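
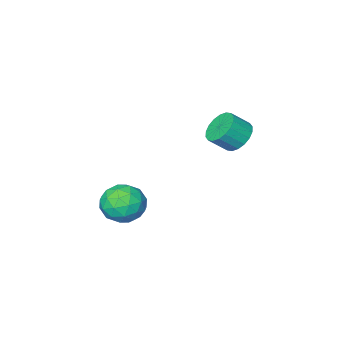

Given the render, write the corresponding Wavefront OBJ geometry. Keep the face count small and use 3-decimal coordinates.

v 2.575 -0.626 -2.573
v 3.415 -0.601 -3.133
v 3.365 -1.479 -1.427
v 4.205 -1.454 -1.987
v 3.857 -0.608 -1.561
v 3.368 -0.08 -2.269
v 3.412 -2 -2.291
v 2.923 -1.472 -2.999
v 3.932 -1.45 -2.958
v 4.207 -0.59 -2.508
v 2.573 -1.49 -2.052
v 2.848 -0.63 -1.602
v 2.926 -0.538 -2.954
v 3.854 -1.542 -1.606
v 3.65 -1.044 -1.356
v 4.143 -1.029 -1.685
v 2.898 -0.232 -2.446
v 3.392 -0.218 -2.775
v 3.652 -0.222 -1.851
v 3.388 -1.862 -1.785
v 3.882 -1.848 -2.114
v 2.637 -1.051 -2.875
v 3.13 -1.036 -3.204
v 3.128 -1.858 -2.709
v 3.723 -1.023 -3.18
v 4.187 -1.524 -2.506
v 3.721 -1.845 -2.685
v 3.434 -1.535 -3.101
v 3.884 -0.517 -2.915
v 4.349 -1.019 -2.241
v 4.144 -0.521 -1.991
v 3.857 -0.211 -2.408
v 4.188 -1.016 -2.813
v 2.431 -1.061 -2.319
v 2.896 -1.563 -1.645
v 2.923 -1.869 -2.152
v 2.636 -1.559 -2.569
v 2.593 -0.556 -2.054
v 3.057 -1.057 -1.38
v 3.346 -0.545 -1.459
v 3.059 -0.235 -1.875
v 2.592 -1.064 -1.747
v -1.73 -0.438 0.145
v -1.158 -0.077 -0.319
v -0.419 -0.361 0.37
v -0.99 -0.722 0.835
v -1.263 0.192 -0.096
v -0.524 -0.092 0.594
v -1.46 0.336 0.175
v -0.721 0.052 0.865
v -1.711 0.327 0.44
v -0.972 0.043 1.13
v -1.965 0.166 0.647
v -1.226 -0.118 1.336
v -2.173 -0.114 0.754
v -1.434 -0.398 1.444
v -2.293 -0.458 0.741
v -1.554 -0.742 1.43
v -2.301 -0.799 0.61
v -1.562 -1.083 1.299
v -2.196 -1.068 0.386
v -1.457 -1.352 1.076
v -1.999 -1.212 0.115
v -1.26 -1.496 0.805
v -1.748 -1.203 -0.15
v -1.009 -1.487 0.54
v -1.494 -1.042 -0.356
v -0.755 -1.326 0.333
v -1.286 -0.762 -0.464
v -0.547 -1.046 0.226
v -1.166 -0.418 -0.45
v -0.427 -0.702 0.239
f 1 38 17
f 38 12 41
f 17 41 6
f 38 41 17
f 1 17 13
f 17 6 18
f 13 18 2
f 17 18 13
f 1 13 22
f 13 2 23
f 22 23 8
f 13 23 22
f 1 22 34
f 22 8 37
f 34 37 11
f 22 37 34
f 1 34 38
f 34 11 42
f 38 42 12
f 34 42 38
f 2 18 29
f 18 6 32
f 29 32 10
f 18 32 29
f 6 41 19
f 41 12 40
f 19 40 5
f 41 40 19
f 12 42 39
f 42 11 35
f 39 35 3
f 42 35 39
f 11 37 36
f 37 8 24
f 36 24 7
f 37 24 36
f 8 23 28
f 23 2 25
f 28 25 9
f 23 25 28
f 4 30 16
f 30 10 31
f 16 31 5
f 30 31 16
f 4 16 14
f 16 5 15
f 14 15 3
f 16 15 14
f 4 14 21
f 14 3 20
f 21 20 7
f 14 20 21
f 4 21 26
f 21 7 27
f 26 27 9
f 21 27 26
f 4 26 30
f 26 9 33
f 30 33 10
f 26 33 30
f 5 31 19
f 31 10 32
f 19 32 6
f 31 32 19
f 3 15 39
f 15 5 40
f 39 40 12
f 15 40 39
f 7 20 36
f 20 3 35
f 36 35 11
f 20 35 36
f 9 27 28
f 27 7 24
f 28 24 8
f 27 24 28
f 10 33 29
f 33 9 25
f 29 25 2
f 33 25 29
f 44 43 47
f 44 47 45
f 45 47 48
f 45 48 46
f 47 43 49
f 47 49 48
f 48 49 50
f 48 50 46
f 49 43 51
f 49 51 50
f 50 51 52
f 50 52 46
f 51 43 53
f 51 53 52
f 52 53 54
f 52 54 46
f 53 43 55
f 53 55 54
f 54 55 56
f 54 56 46
f 55 43 57
f 55 57 56
f 56 57 58
f 56 58 46
f 57 43 59
f 57 59 58
f 58 59 60
f 58 60 46
f 59 43 61
f 59 61 60
f 60 61 62
f 60 62 46
f 61 43 63
f 61 63 62
f 62 63 64
f 62 64 46
f 63 43 65
f 63 65 64
f 64 65 66
f 64 66 46
f 65 43 67
f 65 67 66
f 66 67 68
f 66 68 46
f 67 43 69
f 67 69 68
f 68 69 70
f 68 70 46
f 69 43 71
f 69 71 70
f 70 71 72
f 70 72 46
f 71 43 44
f 71 44 72
f 72 44 45
f 72 45 46



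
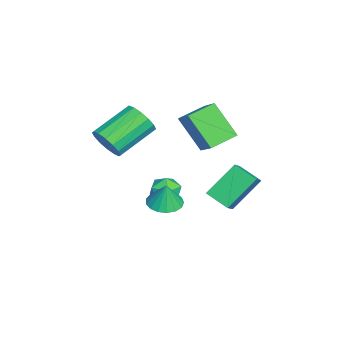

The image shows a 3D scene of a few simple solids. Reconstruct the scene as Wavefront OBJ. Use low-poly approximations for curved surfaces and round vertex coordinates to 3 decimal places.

v -0.235 -2.896 1.237
v 0.217 -2.201 0.815
v -1.092 -0.749 1.802
v -1.545 -1.444 2.223
v -0.139 -2.318 0.514
v -1.449 -0.866 1.501
v -0.522 -2.59 0.406
v -1.831 -1.138 1.393
v -0.828 -2.944 0.521
v -2.137 -1.492 1.508
v -0.975 -3.285 0.828
v -2.284 -1.833 1.814
v -0.924 -3.521 1.244
v -2.233 -2.069 2.23
v -0.688 -3.591 1.658
v -1.997 -2.139 2.645
v -0.331 -3.474 1.959
v -1.641 -2.022 2.946
v 0.051 -3.202 2.067
v -1.258 -1.75 3.054
v 0.357 -2.848 1.952
v -0.952 -1.396 2.939
v 0.504 -2.507 1.646
v -0.805 -1.055 2.632
v 0.453 -2.271 1.23
v -0.856 -0.819 2.216
v 2.279 -0.043 -0.77
v 2.907 0.495 -0.915
v 2.481 0.043 0.43
v 2.584 0.732 -0.877
v 2.191 0.791 -0.815
v 1.818 0.659 -0.743
v 1.551 0.366 -0.677
v 1.451 -0.021 -0.632
v 1.54 -0.413 -0.619
v 1.798 -0.72 -0.64
v 2.167 -0.872 -0.691
v 2.561 -0.834 -0.761
v 2.891 -0.615 -0.832
v 3.08 -0.265 -0.889
v 3.086 0.136 -0.919
v -2.412 1.686 -3.341
v -3.261 2.941 -1.873
v -1.791 2.724 -3.869
v -2.639 3.979 -2.401
v -1.541 1.501 -2.679
v -2.389 2.756 -1.211
v -0.919 2.539 -3.207
v -1.768 3.794 -1.739
v -1.633 0.265 -2.788
v -1.213 0.393 -2.058
v -1.307 -1.073 -2.742
v -0.887 -0.945 -2.012
v -1.736 -0.882 -2.031
v -1.937 -0.055 -2.059
v -0.583 -0.625 -2.741
v -0.784 0.202 -2.769
v -0.564 -0.158 -2.029
v -1.276 -0.316 -1.591
v -1.244 -0.364 -3.209
v -1.956 -0.522 -2.771
v -3.704 2.292 -0.23
v -4.452 1.176 1.41
v -2.607 2.847 0.647
v -3.354 1.73 2.287
v -2.826 1.15 -0.607
v -3.573 0.033 1.033
v -1.728 1.704 0.27
v -2.476 0.588 1.91
f 2 1 5
f 2 5 3
f 3 5 6
f 3 6 4
f 5 1 7
f 5 7 6
f 6 7 8
f 6 8 4
f 7 1 9
f 7 9 8
f 8 9 10
f 8 10 4
f 9 1 11
f 9 11 10
f 10 11 12
f 10 12 4
f 11 1 13
f 11 13 12
f 12 13 14
f 12 14 4
f 13 1 15
f 13 15 14
f 14 15 16
f 14 16 4
f 15 1 17
f 15 17 16
f 16 17 18
f 16 18 4
f 17 1 19
f 17 19 18
f 18 19 20
f 18 20 4
f 19 1 21
f 19 21 20
f 20 21 22
f 20 22 4
f 21 1 23
f 21 23 22
f 22 23 24
f 22 24 4
f 23 1 25
f 23 25 24
f 24 25 26
f 24 26 4
f 25 1 2
f 25 2 26
f 26 2 3
f 26 3 4
f 28 27 30
f 28 30 29
f 30 27 31
f 30 31 29
f 31 27 32
f 31 32 29
f 32 27 33
f 32 33 29
f 33 27 34
f 33 34 29
f 34 27 35
f 34 35 29
f 35 27 36
f 35 36 29
f 36 27 37
f 36 37 29
f 37 27 38
f 37 38 29
f 38 27 39
f 38 39 29
f 39 27 40
f 39 40 29
f 40 27 41
f 40 41 29
f 41 27 28
f 41 28 29
f 43 45 42
f 46 43 42
f 42 45 44
f 44 46 42
f 43 49 45
f 47 43 46
f 47 49 43
f 45 49 44
f 48 46 44
f 44 49 48
f 48 47 46
f 49 47 48
f 50 61 55
f 50 55 51
f 50 51 57
f 50 57 60
f 50 60 61
f 51 55 59
f 55 61 54
f 61 60 52
f 60 57 56
f 57 51 58
f 53 59 54
f 53 54 52
f 53 52 56
f 53 56 58
f 53 58 59
f 54 59 55
f 52 54 61
f 56 52 60
f 58 56 57
f 59 58 51
f 63 65 62
f 66 63 62
f 62 65 64
f 64 66 62
f 63 69 65
f 67 63 66
f 67 69 63
f 65 69 64
f 68 66 64
f 64 69 68
f 68 67 66
f 69 67 68



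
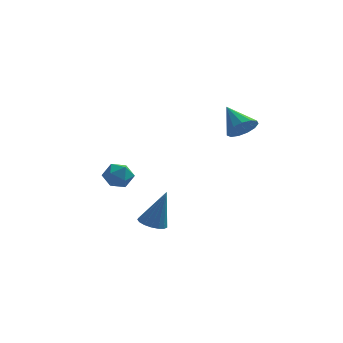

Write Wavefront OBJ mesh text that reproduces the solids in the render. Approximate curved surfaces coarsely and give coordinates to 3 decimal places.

v -4.259 2.433 -2.588
v -3.824 2.696 -3.298
v -3.036 2.264 -1.902
v -2.601 2.527 -2.612
v -3.087 3.096 -2.162
v -3.843 3.2 -2.585
v -3.017 1.76 -2.615
v -3.773 1.864 -3.038
v -3.057 2.28 -3.314
v -3.1 3.106 -3.034
v -3.76 1.854 -2.166
v -3.803 2.68 -1.886
v 2.771 3.128 0.608
v 3.478 3.165 1.162
v 1.909 4.272 1.632
v 3.549 3.528 0.816
v 3.373 3.765 0.404
v 3.006 3.8 0.056
v 2.563 3.621 -0.116
v 2.187 3.286 -0.059
v 1.996 2.901 0.21
v 2.051 2.588 0.605
v 2.334 2.447 1.001
v 2.756 2.522 1.272
v 3.183 2.789 1.332
v -1.242 -3.151 -3.07
v -0.77 -2.611 -3.289
v -0.578 -2.929 -1.09
v -1.071 -2.434 -3.208
v -1.412 -2.421 -3.095
v -1.714 -2.576 -2.977
v -1.907 -2.862 -2.88
v -1.948 -3.215 -2.826
v -1.827 -3.553 -2.829
v -1.572 -3.799 -2.886
v -1.242 -3.897 -2.986
v -0.911 -3.823 -3.105
v -0.656 -3.596 -3.216
v -0.535 -3.267 -3.294
v -0.576 -2.912 -3.32
f 1 12 6
f 1 6 2
f 1 2 8
f 1 8 11
f 1 11 12
f 2 6 10
f 6 12 5
f 12 11 3
f 11 8 7
f 8 2 9
f 4 10 5
f 4 5 3
f 4 3 7
f 4 7 9
f 4 9 10
f 5 10 6
f 3 5 12
f 7 3 11
f 9 7 8
f 10 9 2
f 14 13 16
f 14 16 15
f 16 13 17
f 16 17 15
f 17 13 18
f 17 18 15
f 18 13 19
f 18 19 15
f 19 13 20
f 19 20 15
f 20 13 21
f 20 21 15
f 21 13 22
f 21 22 15
f 22 13 23
f 22 23 15
f 23 13 24
f 23 24 15
f 24 13 25
f 24 25 15
f 25 13 14
f 25 14 15
f 27 26 29
f 27 29 28
f 29 26 30
f 29 30 28
f 30 26 31
f 30 31 28
f 31 26 32
f 31 32 28
f 32 26 33
f 32 33 28
f 33 26 34
f 33 34 28
f 34 26 35
f 34 35 28
f 35 26 36
f 35 36 28
f 36 26 37
f 36 37 28
f 37 26 38
f 37 38 28
f 38 26 39
f 38 39 28
f 39 26 40
f 39 40 28
f 40 26 27
f 40 27 28



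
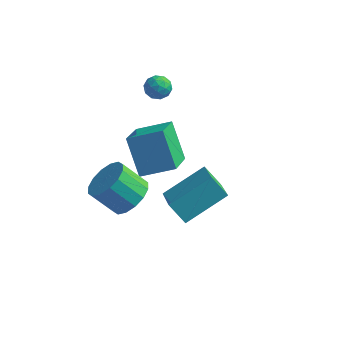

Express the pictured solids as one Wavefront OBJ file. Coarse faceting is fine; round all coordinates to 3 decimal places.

v -1.68 1.089 -2.067
v -0.205 1.707 -1.49
v -2.008 2.875 -3.142
v -0.533 3.493 -2.564
v -0.707 0.287 -3.696
v 0.768 0.905 -3.118
v -1.035 2.073 -4.77
v 0.44 2.691 -4.193
v 2.327 -3.551 -0.671
v 3.586 -2.081 0.332
v 1.468 -2.164 -1.625
v 2.726 -0.694 -0.621
v 3.114 -3.646 -1.519
v 4.372 -2.176 -0.515
v 2.254 -2.259 -2.472
v 3.513 -0.789 -1.469
v -1.071 3.349 0.548
v -0.497 3.224 0.242
v -1.263 2.296 0.618
v -0.689 2.171 0.312
v -0.69 2.421 0.926
v -0.571 3.071 0.882
v -1.189 2.449 -0.022
v -1.07 3.099 -0.066
v -0.57 2.668 -0.11
v -0.261 2.651 0.476
v -1.499 2.869 0.384
v -1.19 2.852 0.97
v -0.768 3.379 0.389
v -0.992 2.141 0.471
v -0.993 2.288 0.832
v -0.655 2.215 0.652
v -0.811 3.289 0.765
v -0.474 3.216 0.585
v -0.587 2.744 0.987
v -1.286 2.304 0.275
v -0.949 2.231 0.095
v -1.105 3.305 0.208
v -0.767 3.232 0.028
v -1.173 2.776 -0.127
v -0.473 2.978 0.002
v -0.585 2.36 0.043
v -0.879 2.523 -0.154
v -0.81 2.905 -0.179
v -0.291 2.968 0.346
v -0.404 2.35 0.388
v -0.404 2.497 0.748
v -0.335 2.879 0.723
v -0.334 2.641 0.139
v -1.356 3.17 0.472
v -1.469 2.552 0.514
v -1.425 2.641 0.137
v -1.356 3.023 0.112
v -1.175 3.16 0.817
v -1.287 2.542 0.858
v -0.95 2.615 1.039
v -0.881 2.997 1.014
v -1.426 2.879 0.721
v -0.13 -1.885 -2.82
v 0.441 -2.68 -2.468
v -0.6 -2.93 -1.347
v -1.17 -2.135 -1.7
v 0.624 -2.248 -2.202
v -0.417 -2.498 -1.081
v 0.604 -1.72 -2.102
v -0.437 -1.97 -0.981
v 0.388 -1.235 -2.195
v -0.653 -1.485 -1.074
v 0.034 -0.925 -2.455
v -1.007 -1.175 -1.334
v -0.365 -0.872 -2.813
v -1.406 -1.122 -1.692
v -0.7 -1.09 -3.173
v -1.741 -1.34 -2.052
v -0.883 -1.522 -3.439
v -1.924 -1.772 -2.318
v -0.863 -2.05 -3.539
v -1.904 -2.3 -2.418
v -0.647 -2.535 -3.446
v -1.688 -2.785 -2.325
v -0.293 -2.845 -3.186
v -1.334 -3.095 -2.065
v 0.106 -2.898 -2.828
v -0.935 -3.148 -1.707
f 2 4 1
f 5 2 1
f 1 4 3
f 3 5 1
f 2 8 4
f 6 2 5
f 6 8 2
f 4 8 3
f 7 5 3
f 3 8 7
f 7 6 5
f 8 6 7
f 10 12 9
f 13 10 9
f 9 12 11
f 11 13 9
f 10 16 12
f 14 10 13
f 14 16 10
f 12 16 11
f 15 13 11
f 11 16 15
f 15 14 13
f 16 14 15
f 17 54 33
f 54 28 57
f 33 57 22
f 54 57 33
f 17 33 29
f 33 22 34
f 29 34 18
f 33 34 29
f 17 29 38
f 29 18 39
f 38 39 24
f 29 39 38
f 17 38 50
f 38 24 53
f 50 53 27
f 38 53 50
f 17 50 54
f 50 27 58
f 54 58 28
f 50 58 54
f 18 34 45
f 34 22 48
f 45 48 26
f 34 48 45
f 22 57 35
f 57 28 56
f 35 56 21
f 57 56 35
f 28 58 55
f 58 27 51
f 55 51 19
f 58 51 55
f 27 53 52
f 53 24 40
f 52 40 23
f 53 40 52
f 24 39 44
f 39 18 41
f 44 41 25
f 39 41 44
f 20 46 32
f 46 26 47
f 32 47 21
f 46 47 32
f 20 32 30
f 32 21 31
f 30 31 19
f 32 31 30
f 20 30 37
f 30 19 36
f 37 36 23
f 30 36 37
f 20 37 42
f 37 23 43
f 42 43 25
f 37 43 42
f 20 42 46
f 42 25 49
f 46 49 26
f 42 49 46
f 21 47 35
f 47 26 48
f 35 48 22
f 47 48 35
f 19 31 55
f 31 21 56
f 55 56 28
f 31 56 55
f 23 36 52
f 36 19 51
f 52 51 27
f 36 51 52
f 25 43 44
f 43 23 40
f 44 40 24
f 43 40 44
f 26 49 45
f 49 25 41
f 45 41 18
f 49 41 45
f 60 59 63
f 60 63 61
f 61 63 64
f 61 64 62
f 63 59 65
f 63 65 64
f 64 65 66
f 64 66 62
f 65 59 67
f 65 67 66
f 66 67 68
f 66 68 62
f 67 59 69
f 67 69 68
f 68 69 70
f 68 70 62
f 69 59 71
f 69 71 70
f 70 71 72
f 70 72 62
f 71 59 73
f 71 73 72
f 72 73 74
f 72 74 62
f 73 59 75
f 73 75 74
f 74 75 76
f 74 76 62
f 75 59 77
f 75 77 76
f 76 77 78
f 76 78 62
f 77 59 79
f 77 79 78
f 78 79 80
f 78 80 62
f 79 59 81
f 79 81 80
f 80 81 82
f 80 82 62
f 81 59 83
f 81 83 82
f 82 83 84
f 82 84 62
f 83 59 60
f 83 60 84
f 84 60 61
f 84 61 62



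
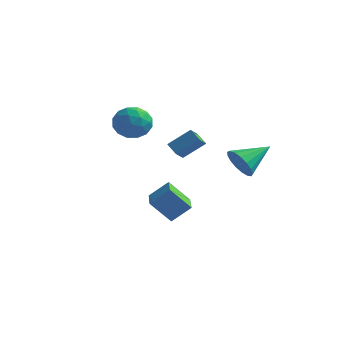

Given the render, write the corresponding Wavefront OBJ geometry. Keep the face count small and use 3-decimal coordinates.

v -3.895 -0.962 4.423
v -2.917 -1.131 3.988
v -4.563 -2.229 3.412
v -3.585 -2.398 2.977
v -3.771 -2.661 4.011
v -3.358 -1.879 4.636
v -4.122 -1.481 2.764
v -3.709 -0.699 3.389
v -3.058 -1.452 2.963
v -2.841 -2.181 3.734
v -4.639 -1.179 3.666
v -4.422 -1.908 4.437
v -3.347 -0.936 4.294
v -4.133 -2.424 3.106
v -4.242 -2.579 3.714
v -3.667 -2.679 3.458
v -3.607 -1.375 4.675
v -3.032 -1.474 4.419
v -3.534 -2.374 4.433
v -4.448 -1.886 2.981
v -3.873 -1.985 2.725
v -3.813 -0.681 3.942
v -3.238 -0.781 3.686
v -3.946 -0.986 2.967
v -2.855 -1.223 3.436
v -3.248 -1.968 2.842
v -3.563 -1.429 2.717
v -3.321 -0.969 3.084
v -2.728 -1.652 3.889
v -3.121 -2.396 3.295
v -3.23 -2.551 3.903
v -2.987 -2.091 4.27
v -2.81 -1.841 3.287
v -4.359 -0.964 4.105
v -4.752 -1.708 3.511
v -4.493 -1.269 3.13
v -4.25 -0.809 3.497
v -4.232 -1.392 4.558
v -4.625 -2.137 3.964
v -4.159 -2.391 4.316
v -3.917 -1.931 4.683
v -4.67 -1.519 4.113
v 2.592 -2.044 2.22
v 2.95 -2.615 2.904
v 3.428 -0.536 3.04
v 3.274 -2.617 2.578
v 3.442 -2.488 2.17
v 3.415 -2.257 1.773
v 3.199 -1.978 1.479
v 2.845 -1.714 1.355
v 2.432 -1.525 1.428
v 2.056 -1.456 1.683
v 1.803 -1.521 2.061
v 1.731 -1.706 2.475
v 1.856 -1.969 2.831
v 2.149 -2.249 3.047
v 2.544 -2.482 3.073
v -0.912 -4.644 -0.285
v -0.137 -4.045 0.585
v -1.84 -3.216 -0.44
v -1.064 -2.618 0.43
v 0.024 -4.162 -1.45
v 0.8 -3.564 -0.58
v -0.903 -2.735 -1.605
v -0.128 -2.136 -0.735
v -0.348 -3.115 2.649
v -0.99 -2.854 3.087
v -0.395 -2.376 2.138
v -1.037 -2.114 2.576
v 0.557 -2.426 3.564
v -0.085 -2.164 4.002
v 0.51 -1.686 3.053
v -0.132 -1.425 3.491
f 1 38 17
f 38 12 41
f 17 41 6
f 38 41 17
f 1 17 13
f 17 6 18
f 13 18 2
f 17 18 13
f 1 13 22
f 13 2 23
f 22 23 8
f 13 23 22
f 1 22 34
f 22 8 37
f 34 37 11
f 22 37 34
f 1 34 38
f 34 11 42
f 38 42 12
f 34 42 38
f 2 18 29
f 18 6 32
f 29 32 10
f 18 32 29
f 6 41 19
f 41 12 40
f 19 40 5
f 41 40 19
f 12 42 39
f 42 11 35
f 39 35 3
f 42 35 39
f 11 37 36
f 37 8 24
f 36 24 7
f 37 24 36
f 8 23 28
f 23 2 25
f 28 25 9
f 23 25 28
f 4 30 16
f 30 10 31
f 16 31 5
f 30 31 16
f 4 16 14
f 16 5 15
f 14 15 3
f 16 15 14
f 4 14 21
f 14 3 20
f 21 20 7
f 14 20 21
f 4 21 26
f 21 7 27
f 26 27 9
f 21 27 26
f 4 26 30
f 26 9 33
f 30 33 10
f 26 33 30
f 5 31 19
f 31 10 32
f 19 32 6
f 31 32 19
f 3 15 39
f 15 5 40
f 39 40 12
f 15 40 39
f 7 20 36
f 20 3 35
f 36 35 11
f 20 35 36
f 9 27 28
f 27 7 24
f 28 24 8
f 27 24 28
f 10 33 29
f 33 9 25
f 29 25 2
f 33 25 29
f 44 43 46
f 44 46 45
f 46 43 47
f 46 47 45
f 47 43 48
f 47 48 45
f 48 43 49
f 48 49 45
f 49 43 50
f 49 50 45
f 50 43 51
f 50 51 45
f 51 43 52
f 51 52 45
f 52 43 53
f 52 53 45
f 53 43 54
f 53 54 45
f 54 43 55
f 54 55 45
f 55 43 56
f 55 56 45
f 56 43 57
f 56 57 45
f 57 43 44
f 57 44 45
f 59 61 58
f 62 59 58
f 58 61 60
f 60 62 58
f 59 65 61
f 63 59 62
f 63 65 59
f 61 65 60
f 64 62 60
f 60 65 64
f 64 63 62
f 65 63 64
f 67 69 66
f 70 67 66
f 66 69 68
f 68 70 66
f 67 73 69
f 71 67 70
f 71 73 67
f 69 73 68
f 72 70 68
f 68 73 72
f 72 71 70
f 73 71 72



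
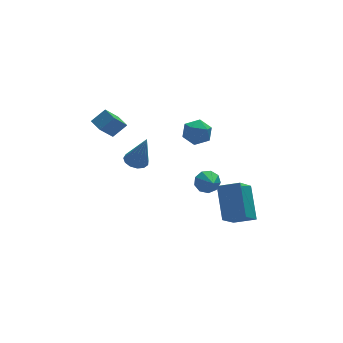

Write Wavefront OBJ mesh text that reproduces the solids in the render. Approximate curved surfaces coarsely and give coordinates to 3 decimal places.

v 0.367 -4.657 -2.086
v 0.68 -3.127 -0.622
v 1.376 -3.747 -3.252
v 1.689 -2.218 -1.788
v 1.391 -5.262 -1.672
v 1.704 -3.733 -0.208
v 2.4 -4.353 -2.838
v 2.713 -2.823 -1.374
v 1.533 0.267 -2.907
v 1.946 -0.069 -3.421
v 1.447 -0.807 -2.273
v 2.243 0.121 -3.058
v 2.208 0.38 -2.624
v 1.857 0.586 -2.323
v 1.355 0.642 -2.294
v 0.936 0.524 -2.553
v 0.797 0.285 -2.977
v 1.002 0.038 -3.368
v 1.456 -0.102 -3.543
v -1.601 2.747 -2.048
v -1.066 2.34 -2.276
v -1.159 2.233 -0.092
v -0.913 2.704 -2.215
v -0.978 3.082 -2.101
v -1.241 3.354 -1.97
v -1.619 3.432 -1.864
v -1.991 3.293 -1.816
v -2.239 2.981 -1.842
v -2.285 2.594 -1.933
v -2.114 2.256 -2.061
v -1.78 2.073 -2.184
v -1.39 2.105 -2.264
v -3.92 1.821 1.643
v -3.102 1.869 2.316
v -4.123 2.624 1.833
v -3.305 2.672 2.506
v -3.035 2.308 0.534
v -2.217 2.356 1.207
v -3.238 3.111 0.724
v -2.42 3.159 1.397
v 0.081 -0.451 1.725
v 0.871 -0.79 1.573
v -0.051 -1.27 2.867
v 0.739 -1.609 2.715
v 0.663 -0.778 2.969
v 0.744 -0.272 2.263
v 0.076 -1.788 2.177
v 0.157 -1.282 1.471
v 0.867 -1.617 1.852
v 1.23 -0.992 2.342
v -0.41 -1.068 2.098
v -0.047 -0.443 2.588
f 2 4 1
f 5 2 1
f 1 4 3
f 3 5 1
f 2 8 4
f 6 2 5
f 6 8 2
f 4 8 3
f 7 5 3
f 3 8 7
f 7 6 5
f 8 6 7
f 10 9 12
f 10 12 11
f 12 9 13
f 12 13 11
f 13 9 14
f 13 14 11
f 14 9 15
f 14 15 11
f 15 9 16
f 15 16 11
f 16 9 17
f 16 17 11
f 17 9 18
f 17 18 11
f 18 9 19
f 18 19 11
f 19 9 10
f 19 10 11
f 21 20 23
f 21 23 22
f 23 20 24
f 23 24 22
f 24 20 25
f 24 25 22
f 25 20 26
f 25 26 22
f 26 20 27
f 26 27 22
f 27 20 28
f 27 28 22
f 28 20 29
f 28 29 22
f 29 20 30
f 29 30 22
f 30 20 31
f 30 31 22
f 31 20 32
f 31 32 22
f 32 20 21
f 32 21 22
f 34 36 33
f 37 34 33
f 33 36 35
f 35 37 33
f 34 40 36
f 38 34 37
f 38 40 34
f 36 40 35
f 39 37 35
f 35 40 39
f 39 38 37
f 40 38 39
f 41 52 46
f 41 46 42
f 41 42 48
f 41 48 51
f 41 51 52
f 42 46 50
f 46 52 45
f 52 51 43
f 51 48 47
f 48 42 49
f 44 50 45
f 44 45 43
f 44 43 47
f 44 47 49
f 44 49 50
f 45 50 46
f 43 45 52
f 47 43 51
f 49 47 48
f 50 49 42



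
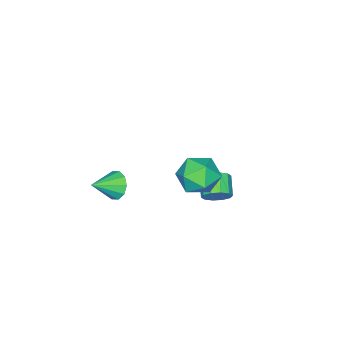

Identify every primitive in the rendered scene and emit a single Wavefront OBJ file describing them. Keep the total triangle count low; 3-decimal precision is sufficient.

v 3.421 5.03 2.482
v 3.96 4.669 1.4
v 3.9 3.231 3.32
v 4.439 2.87 2.238
v 4.969 3.778 2.935
v 4.674 4.89 2.417
v 3.186 3.01 2.303
v 2.891 4.122 1.785
v 3.815 3.421 1.289
v 4.917 3.896 1.68
v 2.943 4.004 3.04
v 4.045 4.479 3.431
v -0.684 1.818 -4.217
v -0.042 1.387 -3.842
v -0.934 0.63 -3.187
v -1.576 1.062 -3.563
v -0.166 1.8 -3.531
v -1.057 1.044 -2.877
v -0.487 2.221 -3.483
v -1.379 1.464 -2.829
v -0.884 2.488 -3.715
v -1.775 1.731 -3.061
v -1.204 2.499 -4.139
v -2.096 1.742 -3.485
v -1.326 2.25 -4.593
v -2.218 1.493 -3.938
v -1.203 1.836 -4.903
v -2.094 1.08 -4.249
v -0.881 1.416 -4.951
v -1.773 0.659 -4.297
v -0.485 1.149 -4.719
v -1.376 0.392 -4.065
v -0.164 1.138 -4.295
v -1.056 0.381 -3.641
v 2.12 -2.926 -3.806
v 2.64 -2.313 -4.313
v 3.52 -3.474 -3.034
v 2.473 -2.044 -3.819
v 2.171 -2.111 -3.32
v 1.85 -2.49 -3.006
v 1.632 -3.035 -2.999
v 1.6 -3.538 -3.299
v 1.767 -3.808 -3.793
v 2.069 -3.74 -4.292
v 2.39 -3.362 -4.606
v 2.609 -2.817 -4.614
f 1 12 6
f 1 6 2
f 1 2 8
f 1 8 11
f 1 11 12
f 2 6 10
f 6 12 5
f 12 11 3
f 11 8 7
f 8 2 9
f 4 10 5
f 4 5 3
f 4 3 7
f 4 7 9
f 4 9 10
f 5 10 6
f 3 5 12
f 7 3 11
f 9 7 8
f 10 9 2
f 14 13 17
f 14 17 15
f 15 17 18
f 15 18 16
f 17 13 19
f 17 19 18
f 18 19 20
f 18 20 16
f 19 13 21
f 19 21 20
f 20 21 22
f 20 22 16
f 21 13 23
f 21 23 22
f 22 23 24
f 22 24 16
f 23 13 25
f 23 25 24
f 24 25 26
f 24 26 16
f 25 13 27
f 25 27 26
f 26 27 28
f 26 28 16
f 27 13 29
f 27 29 28
f 28 29 30
f 28 30 16
f 29 13 31
f 29 31 30
f 30 31 32
f 30 32 16
f 31 13 33
f 31 33 32
f 32 33 34
f 32 34 16
f 33 13 14
f 33 14 34
f 34 14 15
f 34 15 16
f 36 35 38
f 36 38 37
f 38 35 39
f 38 39 37
f 39 35 40
f 39 40 37
f 40 35 41
f 40 41 37
f 41 35 42
f 41 42 37
f 42 35 43
f 42 43 37
f 43 35 44
f 43 44 37
f 44 35 45
f 44 45 37
f 45 35 46
f 45 46 37
f 46 35 36
f 46 36 37



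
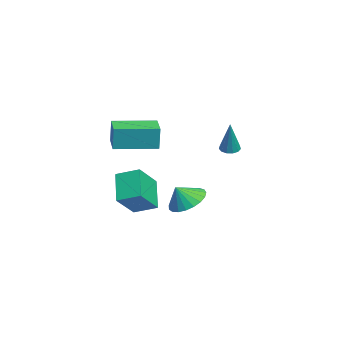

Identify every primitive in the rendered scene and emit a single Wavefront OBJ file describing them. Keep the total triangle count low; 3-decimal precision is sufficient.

v -4.102 -0.982 -4.025
v -3.06 -0.704 -4.075
v -3.898 -1.578 -3.075
v -3.234 -0.371 -3.829
v -3.558 -0.144 -3.617
v -3.976 -0.061 -3.476
v -4.416 -0.138 -3.429
v -4.802 -0.361 -3.486
v -5.067 -0.692 -3.636
v -5.165 -1.072 -3.853
v -5.079 -1.437 -4.1
v -4.824 -1.724 -4.334
v -4.445 -1.882 -4.515
v -4.006 -1.885 -4.611
v -3.584 -1.732 -4.606
v -3.251 -1.449 -4.5
v -3.066 -1.085 -4.312
v -1.751 0.93 0.274
v -1.298 0.749 0.094
v -1.069 0.89 2.026
v -1.277 1.042 0.092
v -1.407 1.298 0.148
v -1.646 1.438 0.245
v -1.918 1.417 0.351
v -2.138 1.24 0.432
v -2.234 0.966 0.464
v -2.178 0.68 0.435
v -1.986 0.473 0.356
v -1.72 0.411 0.25
v -1.463 0.515 0.153
v 1.393 -4.711 1.894
v 1.512 -4.659 3.137
v 1.199 -2.632 1.825
v 1.318 -2.579 3.069
v 2.622 -4.601 1.771
v 2.741 -4.548 3.015
v 2.428 -2.521 1.703
v 2.547 -2.469 2.946
v -4.517 -3.66 -3.191
v -3.359 -4.498 -1.955
v -4.142 -2.495 -2.752
v -2.984 -3.333 -1.516
v -3.156 -3.627 -4.444
v -1.998 -4.465 -3.208
v -2.781 -2.462 -4.005
v -1.623 -3.3 -2.769
f 2 1 4
f 2 4 3
f 4 1 5
f 4 5 3
f 5 1 6
f 5 6 3
f 6 1 7
f 6 7 3
f 7 1 8
f 7 8 3
f 8 1 9
f 8 9 3
f 9 1 10
f 9 10 3
f 10 1 11
f 10 11 3
f 11 1 12
f 11 12 3
f 12 1 13
f 12 13 3
f 13 1 14
f 13 14 3
f 14 1 15
f 14 15 3
f 15 1 16
f 15 16 3
f 16 1 17
f 16 17 3
f 17 1 2
f 17 2 3
f 19 18 21
f 19 21 20
f 21 18 22
f 21 22 20
f 22 18 23
f 22 23 20
f 23 18 24
f 23 24 20
f 24 18 25
f 24 25 20
f 25 18 26
f 25 26 20
f 26 18 27
f 26 27 20
f 27 18 28
f 27 28 20
f 28 18 29
f 28 29 20
f 29 18 30
f 29 30 20
f 30 18 19
f 30 19 20
f 32 34 31
f 35 32 31
f 31 34 33
f 33 35 31
f 32 38 34
f 36 32 35
f 36 38 32
f 34 38 33
f 37 35 33
f 33 38 37
f 37 36 35
f 38 36 37
f 40 42 39
f 43 40 39
f 39 42 41
f 41 43 39
f 40 46 42
f 44 40 43
f 44 46 40
f 42 46 41
f 45 43 41
f 41 46 45
f 45 44 43
f 46 44 45



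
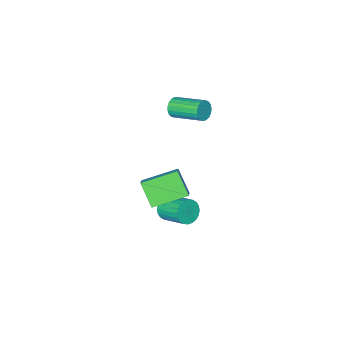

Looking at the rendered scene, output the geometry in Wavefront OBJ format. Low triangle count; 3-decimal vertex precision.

v -1.429 -4.72 3.65
v -1.078 -4.805 4.226
v -1.72 -2.985 4.886
v -2.071 -2.9 4.31
v -0.888 -4.678 4.06
v -1.53 -2.858 4.72
v -0.792 -4.558 3.823
v -1.433 -2.738 4.483
v -0.806 -4.466 3.556
v -1.447 -2.646 4.216
v -0.927 -4.418 3.305
v -1.569 -2.598 3.965
v -1.135 -4.423 3.114
v -1.777 -2.602 3.774
v -1.395 -4.478 3.016
v -2.036 -2.658 3.675
v -1.66 -4.576 3.027
v -2.301 -2.755 3.687
v -1.885 -4.698 3.146
v -2.527 -2.878 3.806
v -2.032 -4.825 3.352
v -2.673 -3.004 4.012
v -2.074 -4.933 3.61
v -2.715 -3.112 4.27
v -2.005 -5.005 3.875
v -2.646 -3.184 4.534
v -1.836 -5.027 4.101
v -2.478 -3.206 4.76
v -1.597 -4.996 4.249
v -2.239 -3.176 4.908
v -1.329 -4.918 4.293
v -1.971 -3.097 4.953
v 0.164 -3.289 -3.657
v 0.469 -2.923 -4.337
v 0.26 -1.346 -3.584
v -0.044 -1.711 -2.903
v 0.152 -2.932 -4.406
v -0.056 -1.355 -3.653
v -0.162 -2.995 -4.361
v -0.371 -1.418 -3.608
v -0.427 -3.103 -4.209
v -0.635 -1.526 -3.456
v -0.602 -3.239 -3.972
v -0.81 -1.662 -3.219
v -0.66 -3.382 -3.688
v -0.868 -1.805 -2.935
v -0.593 -3.512 -3.399
v -0.801 -1.935 -2.646
v -0.41 -3.607 -3.149
v -0.618 -2.03 -2.396
v -0.14 -3.654 -2.976
v -0.349 -2.077 -2.223
v 0.176 -3.645 -2.907
v -0.032 -2.068 -2.154
v 0.491 -3.582 -2.952
v 0.282 -2.005 -2.199
v 0.755 -3.474 -3.104
v 0.547 -1.897 -2.351
v 0.93 -3.338 -3.341
v 0.722 -1.761 -2.588
v 0.988 -3.195 -3.625
v 0.78 -1.618 -2.872
v 0.921 -3.065 -3.914
v 0.713 -1.488 -3.161
v 0.738 -2.97 -4.164
v 0.53 -1.393 -3.411
v 1.938 -2.409 -1.519
v 1.843 -3.543 -0.229
v 0.09 -1.462 -0.822
v -0.005 -2.596 0.467
v 2.445 -1.824 -0.967
v 2.35 -2.958 0.322
v 0.597 -0.877 -0.271
v 0.502 -2.011 1.019
f 2 1 5
f 2 5 3
f 3 5 6
f 3 6 4
f 5 1 7
f 5 7 6
f 6 7 8
f 6 8 4
f 7 1 9
f 7 9 8
f 8 9 10
f 8 10 4
f 9 1 11
f 9 11 10
f 10 11 12
f 10 12 4
f 11 1 13
f 11 13 12
f 12 13 14
f 12 14 4
f 13 1 15
f 13 15 14
f 14 15 16
f 14 16 4
f 15 1 17
f 15 17 16
f 16 17 18
f 16 18 4
f 17 1 19
f 17 19 18
f 18 19 20
f 18 20 4
f 19 1 21
f 19 21 20
f 20 21 22
f 20 22 4
f 21 1 23
f 21 23 22
f 22 23 24
f 22 24 4
f 23 1 25
f 23 25 24
f 24 25 26
f 24 26 4
f 25 1 27
f 25 27 26
f 26 27 28
f 26 28 4
f 27 1 29
f 27 29 28
f 28 29 30
f 28 30 4
f 29 1 31
f 29 31 30
f 30 31 32
f 30 32 4
f 31 1 2
f 31 2 32
f 32 2 3
f 32 3 4
f 34 33 37
f 34 37 35
f 35 37 38
f 35 38 36
f 37 33 39
f 37 39 38
f 38 39 40
f 38 40 36
f 39 33 41
f 39 41 40
f 40 41 42
f 40 42 36
f 41 33 43
f 41 43 42
f 42 43 44
f 42 44 36
f 43 33 45
f 43 45 44
f 44 45 46
f 44 46 36
f 45 33 47
f 45 47 46
f 46 47 48
f 46 48 36
f 47 33 49
f 47 49 48
f 48 49 50
f 48 50 36
f 49 33 51
f 49 51 50
f 50 51 52
f 50 52 36
f 51 33 53
f 51 53 52
f 52 53 54
f 52 54 36
f 53 33 55
f 53 55 54
f 54 55 56
f 54 56 36
f 55 33 57
f 55 57 56
f 56 57 58
f 56 58 36
f 57 33 59
f 57 59 58
f 58 59 60
f 58 60 36
f 59 33 61
f 59 61 60
f 60 61 62
f 60 62 36
f 61 33 63
f 61 63 62
f 62 63 64
f 62 64 36
f 63 33 65
f 63 65 64
f 64 65 66
f 64 66 36
f 65 33 34
f 65 34 66
f 66 34 35
f 66 35 36
f 68 70 67
f 71 68 67
f 67 70 69
f 69 71 67
f 68 74 70
f 72 68 71
f 72 74 68
f 70 74 69
f 73 71 69
f 69 74 73
f 73 72 71
f 74 72 73



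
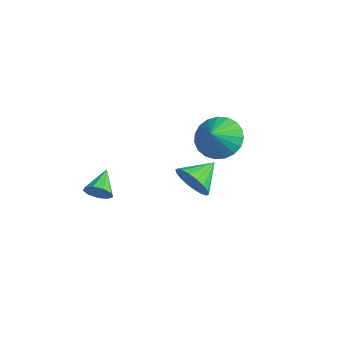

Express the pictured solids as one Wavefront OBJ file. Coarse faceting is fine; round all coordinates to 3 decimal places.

v -1.858 -3.125 -0.025
v -1.68 -2.82 -0.486
v -2.322 -2.175 0.425
v -2.043 -2.967 -0.551
v -2.319 -3.187 -0.371
v -2.379 -3.379 -0.029
v -2.195 -3.452 0.315
v -1.853 -3.372 0.5
v -1.513 -3.177 0.439
v -1.334 -2.957 0.161
v -1.4 -2.817 -0.204
v 0.518 -0.643 0.37
v 1.061 -0.458 -0.215
v 0.602 0.503 0.81
v 0.742 -0.375 -0.372
v 0.379 -0.344 -0.381
v 0.043 -0.373 -0.242
v -0.199 -0.455 0.019
v -0.299 -0.574 0.349
v -0.238 -0.707 0.683
v -0.026 -0.827 0.955
v 0.293 -0.911 1.112
v 0.656 -0.941 1.121
v 0.992 -0.913 0.982
v 1.234 -0.831 0.721
v 1.334 -0.711 0.391
v 1.273 -0.578 0.057
v -0.47 1.992 0.664
v 0.231 1.551 0.14
v -0.31 1.328 1.436
v 0.442 1.836 0.341
v 0.495 2.148 0.598
v 0.382 2.432 0.867
v 0.121 2.641 1.1
v -0.242 2.737 1.258
v -0.645 2.705 1.313
v -1.017 2.549 1.256
v -1.295 2.296 1.097
v -1.43 1.991 0.863
v -1.399 1.687 0.594
v -1.207 1.434 0.338
v -0.888 1.278 0.138
v -0.497 1.246 0.029
v -0.101 1.342 0.03
f 2 1 4
f 2 4 3
f 4 1 5
f 4 5 3
f 5 1 6
f 5 6 3
f 6 1 7
f 6 7 3
f 7 1 8
f 7 8 3
f 8 1 9
f 8 9 3
f 9 1 10
f 9 10 3
f 10 1 11
f 10 11 3
f 11 1 2
f 11 2 3
f 13 12 15
f 13 15 14
f 15 12 16
f 15 16 14
f 16 12 17
f 16 17 14
f 17 12 18
f 17 18 14
f 18 12 19
f 18 19 14
f 19 12 20
f 19 20 14
f 20 12 21
f 20 21 14
f 21 12 22
f 21 22 14
f 22 12 23
f 22 23 14
f 23 12 24
f 23 24 14
f 24 12 25
f 24 25 14
f 25 12 26
f 25 26 14
f 26 12 27
f 26 27 14
f 27 12 13
f 27 13 14
f 29 28 31
f 29 31 30
f 31 28 32
f 31 32 30
f 32 28 33
f 32 33 30
f 33 28 34
f 33 34 30
f 34 28 35
f 34 35 30
f 35 28 36
f 35 36 30
f 36 28 37
f 36 37 30
f 37 28 38
f 37 38 30
f 38 28 39
f 38 39 30
f 39 28 40
f 39 40 30
f 40 28 41
f 40 41 30
f 41 28 42
f 41 42 30
f 42 28 43
f 42 43 30
f 43 28 44
f 43 44 30
f 44 28 29
f 44 29 30



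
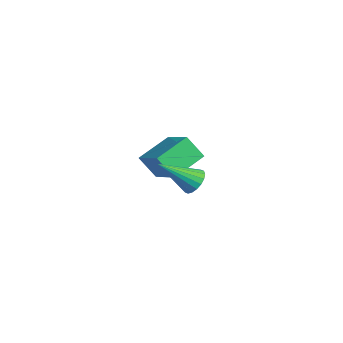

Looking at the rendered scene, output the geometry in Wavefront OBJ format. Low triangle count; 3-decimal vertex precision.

v 1.539 1.969 -0.857
v 1.724 2.241 -0.467
v 1.261 0.851 0.057
v 1.503 2.296 -0.467
v 1.29 2.286 -0.544
v 1.126 2.213 -0.683
v 1.044 2.092 -0.856
v 1.059 1.946 -1.03
v 1.17 1.805 -1.169
v 1.353 1.697 -1.246
v 1.574 1.642 -1.246
v 1.787 1.652 -1.169
v 1.951 1.725 -1.031
v 2.033 1.846 -0.857
v 2.018 1.992 -0.684
v 1.907 2.133 -0.545
v -2.934 1.827 -2.406
v -1.619 1.963 -1.675
v -3.336 3.039 -1.908
v -2.021 3.175 -1.178
v -2.539 2.285 -3.202
v -1.224 2.421 -2.472
v -2.941 3.497 -2.705
v -1.626 3.633 -1.974
f 2 1 4
f 2 4 3
f 4 1 5
f 4 5 3
f 5 1 6
f 5 6 3
f 6 1 7
f 6 7 3
f 7 1 8
f 7 8 3
f 8 1 9
f 8 9 3
f 9 1 10
f 9 10 3
f 10 1 11
f 10 11 3
f 11 1 12
f 11 12 3
f 12 1 13
f 12 13 3
f 13 1 14
f 13 14 3
f 14 1 15
f 14 15 3
f 15 1 16
f 15 16 3
f 16 1 2
f 16 2 3
f 18 20 17
f 21 18 17
f 17 20 19
f 19 21 17
f 18 24 20
f 22 18 21
f 22 24 18
f 20 24 19
f 23 21 19
f 19 24 23
f 23 22 21
f 24 22 23



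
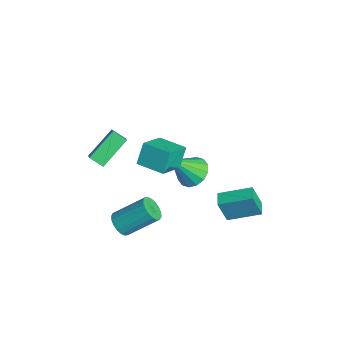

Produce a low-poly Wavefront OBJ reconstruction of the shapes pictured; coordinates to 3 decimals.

v 2.482 -3.609 -0.772
v 2.814 -4.054 -0.314
v 3.19 -2.517 0.909
v 2.858 -2.071 0.452
v 3.052 -3.959 -0.506
v 3.428 -2.422 0.717
v 3.177 -3.795 -0.751
v 3.553 -2.258 0.472
v 3.165 -3.593 -1
v 3.54 -2.056 0.223
v 3.017 -3.395 -1.204
v 3.392 -1.858 0.019
v 2.763 -3.239 -1.322
v 3.139 -1.702 -0.099
v 2.454 -3.156 -1.331
v 2.829 -1.619 -0.108
v 2.15 -3.163 -1.229
v 2.526 -1.626 -0.006
v 1.912 -3.258 -1.037
v 2.288 -1.721 0.186
v 1.787 -3.422 -0.792
v 2.163 -1.885 0.431
v 1.8 -3.624 -0.543
v 2.175 -2.087 0.68
v 1.948 -3.822 -0.339
v 2.323 -2.285 0.884
v 2.201 -3.978 -0.221
v 2.577 -2.441 1.002
v 2.511 -4.061 -0.212
v 2.886 -2.524 1.011
v -3.561 -3.555 -1.35
v -4.264 -2.059 -0.225
v -3.075 -2.967 -1.828
v -3.779 -1.471 -0.703
v -2.941 -3.649 -0.837
v -3.645 -2.153 0.288
v -2.456 -3.061 -1.315
v -3.159 -1.565 -0.19
v 0.263 2.759 -4.219
v 0.173 2.257 -2.744
v 0.863 4.434 -3.612
v 0.772 3.933 -2.138
v 1.068 2.487 -4.262
v 0.977 1.986 -2.788
v 1.667 4.163 -3.656
v 1.577 3.661 -2.181
v -0.109 -0.737 2.873
v 0.839 -1.879 3.782
v 1.046 0.25 2.91
v 1.994 -0.892 3.818
v 0.346 -1.228 1.782
v 1.294 -2.37 2.69
v 1.501 -0.241 1.818
v 2.449 -1.383 2.727
v -1.866 1.602 -2.792
v -1.255 2.218 -2.357
v -1.774 0.378 -1.188
v -1.713 2.368 -2.216
v -2.212 2.313 -2.23
v -2.618 2.068 -2.394
v -2.822 1.698 -2.665
v -2.771 1.302 -2.97
v -2.476 0.987 -3.227
v -2.018 0.837 -3.368
v -1.52 0.892 -3.354
v -1.113 1.137 -3.19
v -0.909 1.507 -2.919
v -0.96 1.902 -2.614
f 2 1 5
f 2 5 3
f 3 5 6
f 3 6 4
f 5 1 7
f 5 7 6
f 6 7 8
f 6 8 4
f 7 1 9
f 7 9 8
f 8 9 10
f 8 10 4
f 9 1 11
f 9 11 10
f 10 11 12
f 10 12 4
f 11 1 13
f 11 13 12
f 12 13 14
f 12 14 4
f 13 1 15
f 13 15 14
f 14 15 16
f 14 16 4
f 15 1 17
f 15 17 16
f 16 17 18
f 16 18 4
f 17 1 19
f 17 19 18
f 18 19 20
f 18 20 4
f 19 1 21
f 19 21 20
f 20 21 22
f 20 22 4
f 21 1 23
f 21 23 22
f 22 23 24
f 22 24 4
f 23 1 25
f 23 25 24
f 24 25 26
f 24 26 4
f 25 1 27
f 25 27 26
f 26 27 28
f 26 28 4
f 27 1 29
f 27 29 28
f 28 29 30
f 28 30 4
f 29 1 2
f 29 2 30
f 30 2 3
f 30 3 4
f 32 34 31
f 35 32 31
f 31 34 33
f 33 35 31
f 32 38 34
f 36 32 35
f 36 38 32
f 34 38 33
f 37 35 33
f 33 38 37
f 37 36 35
f 38 36 37
f 40 42 39
f 43 40 39
f 39 42 41
f 41 43 39
f 40 46 42
f 44 40 43
f 44 46 40
f 42 46 41
f 45 43 41
f 41 46 45
f 45 44 43
f 46 44 45
f 48 50 47
f 51 48 47
f 47 50 49
f 49 51 47
f 48 54 50
f 52 48 51
f 52 54 48
f 50 54 49
f 53 51 49
f 49 54 53
f 53 52 51
f 54 52 53
f 56 55 58
f 56 58 57
f 58 55 59
f 58 59 57
f 59 55 60
f 59 60 57
f 60 55 61
f 60 61 57
f 61 55 62
f 61 62 57
f 62 55 63
f 62 63 57
f 63 55 64
f 63 64 57
f 64 55 65
f 64 65 57
f 65 55 66
f 65 66 57
f 66 55 67
f 66 67 57
f 67 55 68
f 67 68 57
f 68 55 56
f 68 56 57



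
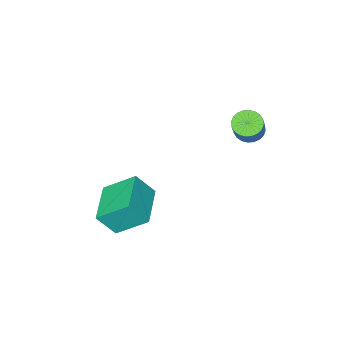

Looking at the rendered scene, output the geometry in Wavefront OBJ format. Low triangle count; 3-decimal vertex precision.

v 2.088 -1.392 -1.641
v 1.19 -0.403 -0.622
v 1.463 -0.944 -2.627
v 0.565 0.045 -1.608
v 3.355 -0.045 -1.832
v 2.457 0.944 -0.813
v 2.73 0.403 -2.818
v 1.832 1.392 -1.799
v -2.634 1.907 1.994
v -2.061 1.849 1.74
v -1.593 2.294 2.691
v -2.166 2.353 2.946
v -2.124 2.074 1.665
v -1.656 2.52 2.616
v -2.264 2.274 1.64
v -1.796 2.72 2.592
v -2.461 2.419 1.67
v -1.993 2.864 2.621
v -2.684 2.485 1.748
v -2.216 2.931 2.7
v -2.9 2.464 1.865
v -2.432 2.909 2.816
v -3.075 2.357 2
v -2.607 2.803 2.952
v -3.183 2.183 2.135
v -2.715 2.628 3.087
v -3.207 1.966 2.249
v -2.739 2.411 3.2
v -3.144 1.74 2.324
v -2.676 2.186 3.275
v -3.004 1.54 2.348
v -2.536 1.986 3.3
v -2.807 1.396 2.319
v -2.339 1.841 3.27
v -2.584 1.329 2.24
v -2.116 1.775 3.192
v -2.368 1.351 2.124
v -1.9 1.796 3.075
v -2.193 1.457 1.988
v -1.725 1.903 2.94
v -2.085 1.632 1.853
v -1.617 2.077 2.805
f 2 4 1
f 5 2 1
f 1 4 3
f 3 5 1
f 2 8 4
f 6 2 5
f 6 8 2
f 4 8 3
f 7 5 3
f 3 8 7
f 7 6 5
f 8 6 7
f 10 9 13
f 10 13 11
f 11 13 14
f 11 14 12
f 13 9 15
f 13 15 14
f 14 15 16
f 14 16 12
f 15 9 17
f 15 17 16
f 16 17 18
f 16 18 12
f 17 9 19
f 17 19 18
f 18 19 20
f 18 20 12
f 19 9 21
f 19 21 20
f 20 21 22
f 20 22 12
f 21 9 23
f 21 23 22
f 22 23 24
f 22 24 12
f 23 9 25
f 23 25 24
f 24 25 26
f 24 26 12
f 25 9 27
f 25 27 26
f 26 27 28
f 26 28 12
f 27 9 29
f 27 29 28
f 28 29 30
f 28 30 12
f 29 9 31
f 29 31 30
f 30 31 32
f 30 32 12
f 31 9 33
f 31 33 32
f 32 33 34
f 32 34 12
f 33 9 35
f 33 35 34
f 34 35 36
f 34 36 12
f 35 9 37
f 35 37 36
f 36 37 38
f 36 38 12
f 37 9 39
f 37 39 38
f 38 39 40
f 38 40 12
f 39 9 41
f 39 41 40
f 40 41 42
f 40 42 12
f 41 9 10
f 41 10 42
f 42 10 11
f 42 11 12



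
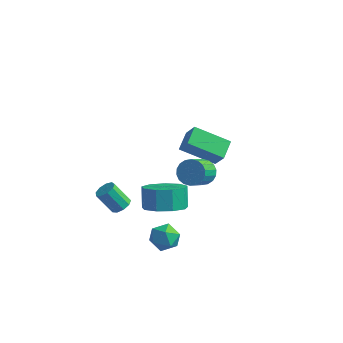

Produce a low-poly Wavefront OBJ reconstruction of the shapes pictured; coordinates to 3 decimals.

v -0.521 -0.747 -1.086
v 0.418 -0.684 -0.811
v 0.119 -0.21 0.101
v -0.819 -0.273 -0.174
v 0.242 -0.135 -1.154
v -0.057 0.338 -0.242
v -0.291 0.128 -1.464
v -0.59 0.601 -0.552
v -0.931 -0.019 -1.598
v -1.23 0.454 -0.686
v -1.38 -0.506 -1.492
v -1.678 -0.033 -0.58
v -1.426 -1.106 -1.196
v -1.724 -0.632 -0.284
v -1.049 -1.537 -0.849
v -1.347 -1.064 0.063
v -0.424 -1.599 -0.612
v -0.723 -1.126 0.3
v 0.155 -1.262 -0.597
v -0.144 -0.789 0.315
v -1.15 -0.207 -3.228
v -0.654 -0.216 -2.657
v -0.526 -1.104 -3.783
v -0.03 -1.113 -3.212
v -0.739 -1.354 -3.101
v -1.124 -0.8 -2.758
v -0.056 -0.52 -3.682
v -0.441 0.034 -3.339
v 0.023 -0.409 -2.937
v -0.4 -0.925 -2.578
v -0.78 -0.395 -3.862
v -1.203 -0.911 -3.503
v -3.27 0.19 -2.93
v -2.932 -0.16 -2.778
v -3.613 -0.38 -1.777
v -3.95 -0.03 -1.93
v -2.845 0.152 -2.65
v -3.526 -0.068 -1.649
v -2.957 0.483 -2.653
v -3.638 0.263 -1.653
v -3.215 0.676 -2.786
v -3.896 0.456 -1.786
v -3.499 0.642 -2.987
v -4.179 0.422 -1.986
v -3.675 0.396 -3.161
v -4.356 0.176 -2.16
v -3.662 0.054 -3.227
v -4.342 -0.166 -2.226
v -3.465 -0.225 -3.154
v -4.146 -0.445 -2.154
v -3.177 -0.309 -2.977
v -3.857 -0.529 -1.976
v 1.295 -0.828 2.156
v 1.934 -0.813 2.186
v 1.924 -1.738 2.853
v 1.285 -1.752 2.824
v 1.856 -0.652 2.408
v 1.847 -1.577 3.075
v 1.668 -0.526 2.58
v 1.658 -1.45 3.247
v 1.405 -0.46 2.668
v 1.396 -1.384 3.335
v 1.121 -0.466 2.655
v 1.111 -1.391 3.322
v 0.871 -0.544 2.543
v 0.861 -1.469 3.21
v 0.705 -0.679 2.355
v 0.695 -1.603 3.022
v 0.656 -0.842 2.127
v 0.646 -1.767 2.794
v 0.733 -1.003 1.905
v 0.724 -1.928 2.572
v 0.922 -1.13 1.733
v 0.912 -2.054 2.4
v 1.184 -1.196 1.645
v 1.175 -2.12 2.312
v 1.469 -1.189 1.658
v 1.459 -2.114 2.325
v 1.719 -1.111 1.77
v 1.709 -2.036 2.437
v 1.885 -0.977 1.958
v 1.875 -1.901 2.625
v -0.699 3.96 -1.756
v -2.194 3.344 -0.921
v -0.868 4.898 -1.367
v -2.363 4.283 -0.532
v -0.137 3.717 -0.928
v -1.632 3.102 -0.093
v -0.306 4.656 -0.539
v -1.801 4.04 0.296
f 2 1 5
f 2 5 3
f 3 5 6
f 3 6 4
f 5 1 7
f 5 7 6
f 6 7 8
f 6 8 4
f 7 1 9
f 7 9 8
f 8 9 10
f 8 10 4
f 9 1 11
f 9 11 10
f 10 11 12
f 10 12 4
f 11 1 13
f 11 13 12
f 12 13 14
f 12 14 4
f 13 1 15
f 13 15 14
f 14 15 16
f 14 16 4
f 15 1 17
f 15 17 16
f 16 17 18
f 16 18 4
f 17 1 19
f 17 19 18
f 18 19 20
f 18 20 4
f 19 1 2
f 19 2 20
f 20 2 3
f 20 3 4
f 21 32 26
f 21 26 22
f 21 22 28
f 21 28 31
f 21 31 32
f 22 26 30
f 26 32 25
f 32 31 23
f 31 28 27
f 28 22 29
f 24 30 25
f 24 25 23
f 24 23 27
f 24 27 29
f 24 29 30
f 25 30 26
f 23 25 32
f 27 23 31
f 29 27 28
f 30 29 22
f 34 33 37
f 34 37 35
f 35 37 38
f 35 38 36
f 37 33 39
f 37 39 38
f 38 39 40
f 38 40 36
f 39 33 41
f 39 41 40
f 40 41 42
f 40 42 36
f 41 33 43
f 41 43 42
f 42 43 44
f 42 44 36
f 43 33 45
f 43 45 44
f 44 45 46
f 44 46 36
f 45 33 47
f 45 47 46
f 46 47 48
f 46 48 36
f 47 33 49
f 47 49 48
f 48 49 50
f 48 50 36
f 49 33 51
f 49 51 50
f 50 51 52
f 50 52 36
f 51 33 34
f 51 34 52
f 52 34 35
f 52 35 36
f 54 53 57
f 54 57 55
f 55 57 58
f 55 58 56
f 57 53 59
f 57 59 58
f 58 59 60
f 58 60 56
f 59 53 61
f 59 61 60
f 60 61 62
f 60 62 56
f 61 53 63
f 61 63 62
f 62 63 64
f 62 64 56
f 63 53 65
f 63 65 64
f 64 65 66
f 64 66 56
f 65 53 67
f 65 67 66
f 66 67 68
f 66 68 56
f 67 53 69
f 67 69 68
f 68 69 70
f 68 70 56
f 69 53 71
f 69 71 70
f 70 71 72
f 70 72 56
f 71 53 73
f 71 73 72
f 72 73 74
f 72 74 56
f 73 53 75
f 73 75 74
f 74 75 76
f 74 76 56
f 75 53 77
f 75 77 76
f 76 77 78
f 76 78 56
f 77 53 79
f 77 79 78
f 78 79 80
f 78 80 56
f 79 53 81
f 79 81 80
f 80 81 82
f 80 82 56
f 81 53 54
f 81 54 82
f 82 54 55
f 82 55 56
f 84 86 83
f 87 84 83
f 83 86 85
f 85 87 83
f 84 90 86
f 88 84 87
f 88 90 84
f 86 90 85
f 89 87 85
f 85 90 89
f 89 88 87
f 90 88 89



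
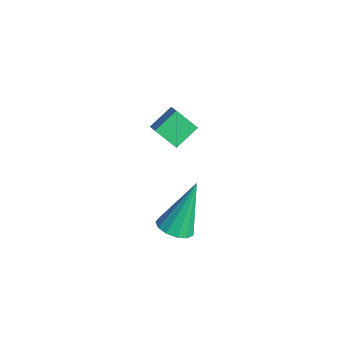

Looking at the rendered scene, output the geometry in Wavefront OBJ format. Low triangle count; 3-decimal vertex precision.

v 0.886 1.623 -2.185
v 1.323 2 -2.308
v 0.654 2.417 -0.575
v 1.043 2.142 -2.418
v 0.713 2.119 -2.454
v 0.439 1.938 -2.405
v 0.306 1.658 -2.286
v 0.357 1.366 -2.135
v 0.577 1.156 -1.999
v 0.894 1.094 -1.923
v 1.209 1.2 -1.93
v 1.422 1.44 -2.018
v 1.464 1.739 -2.159
v -2.563 2.576 -1.234
v -2.759 3.376 -0.762
v -3.269 2.722 -1.774
v -3.464 3.523 -1.301
v -2.036 3.037 -1.799
v -2.231 3.838 -1.326
v -2.741 3.184 -2.338
v -2.937 3.984 -1.866
f 2 1 4
f 2 4 3
f 4 1 5
f 4 5 3
f 5 1 6
f 5 6 3
f 6 1 7
f 6 7 3
f 7 1 8
f 7 8 3
f 8 1 9
f 8 9 3
f 9 1 10
f 9 10 3
f 10 1 11
f 10 11 3
f 11 1 12
f 11 12 3
f 12 1 13
f 12 13 3
f 13 1 2
f 13 2 3
f 15 17 14
f 18 15 14
f 14 17 16
f 16 18 14
f 15 21 17
f 19 15 18
f 19 21 15
f 17 21 16
f 20 18 16
f 16 21 20
f 20 19 18
f 21 19 20



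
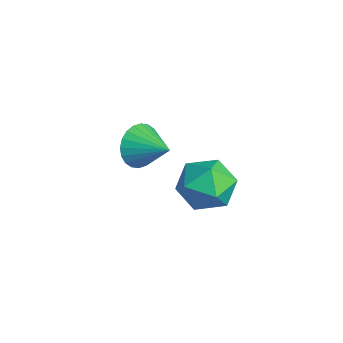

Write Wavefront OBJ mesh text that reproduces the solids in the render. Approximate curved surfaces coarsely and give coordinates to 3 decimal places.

v -0.524 -0.926 -2.545
v -0.051 -1.151 -3.397
v 0.784 -0.254 -1.995
v -0.196 -0.798 -3.481
v -0.391 -0.466 -3.423
v -0.606 -0.203 -3.231
v -0.809 -0.05 -2.935
v -0.969 -0.03 -2.579
v -1.061 -0.147 -2.219
v -1.071 -0.382 -1.907
v -0.998 -0.7 -1.693
v -0.853 -1.053 -1.609
v -0.657 -1.385 -1.667
v -0.442 -1.648 -1.859
v -0.239 -1.801 -2.155
v -0.08 -1.821 -2.511
v 0.012 -1.704 -2.871
v 0.022 -1.469 -3.182
v 3.47 0.874 -2.035
v 4.533 0.382 -2.288
v 3.087 -0.582 -0.812
v 4.15 -1.074 -1.065
v 4.097 -0.048 -0.448
v 4.334 0.852 -1.203
v 3.286 -1.052 -1.897
v 3.523 -0.152 -2.652
v 4.42 -0.809 -2.203
v 4.92 -0.189 -1.307
v 2.7 -0.011 -1.793
v 3.2 0.609 -0.897
f 2 1 4
f 2 4 3
f 4 1 5
f 4 5 3
f 5 1 6
f 5 6 3
f 6 1 7
f 6 7 3
f 7 1 8
f 7 8 3
f 8 1 9
f 8 9 3
f 9 1 10
f 9 10 3
f 10 1 11
f 10 11 3
f 11 1 12
f 11 12 3
f 12 1 13
f 12 13 3
f 13 1 14
f 13 14 3
f 14 1 15
f 14 15 3
f 15 1 16
f 15 16 3
f 16 1 17
f 16 17 3
f 17 1 18
f 17 18 3
f 18 1 2
f 18 2 3
f 19 30 24
f 19 24 20
f 19 20 26
f 19 26 29
f 19 29 30
f 20 24 28
f 24 30 23
f 30 29 21
f 29 26 25
f 26 20 27
f 22 28 23
f 22 23 21
f 22 21 25
f 22 25 27
f 22 27 28
f 23 28 24
f 21 23 30
f 25 21 29
f 27 25 26
f 28 27 20



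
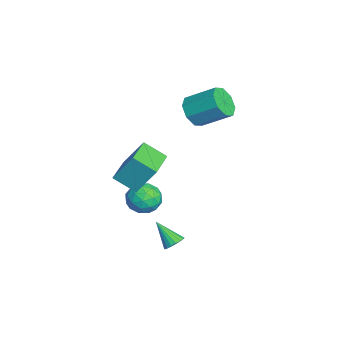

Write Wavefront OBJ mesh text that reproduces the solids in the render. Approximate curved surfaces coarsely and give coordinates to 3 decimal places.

v -4.118 2.716 2.266
v -3.692 3.183 1.366
v -3.117 4.871 2.513
v -3.542 4.404 3.414
v -4.502 3.382 1.48
v -3.927 5.07 2.627
v -5.087 3.191 2.055
v -4.512 4.878 3.202
v -5.104 2.722 2.753
v -4.529 4.409 3.9
v -4.543 2.249 3.167
v -3.968 3.937 4.314
v -3.733 2.05 3.053
v -3.158 3.738 4.2
v -3.148 2.242 2.478
v -2.573 3.929 3.625
v -3.131 2.711 1.78
v -2.556 4.398 2.927
v -3.678 0.035 -3.845
v -2.949 0.713 -4.392
v -2.311 -1.133 -3.468
v -1.582 -0.455 -4.015
v -2.039 -0.121 -3.031
v -2.884 0.601 -3.263
v -2.376 -1.021 -4.597
v -3.221 -0.299 -4.829
v -2.144 0.06 -4.856
v -1.936 0.616 -3.888
v -3.324 -1.036 -3.972
v -3.116 -0.48 -3.004
v -3.434 0.476 -4.151
v -1.826 -0.896 -3.709
v -2.095 -0.7 -3.13
v -1.666 -0.302 -3.451
v -3.396 0.411 -3.488
v -2.967 0.809 -3.809
v -2.432 0.319 -3.009
v -2.293 -1.229 -4.051
v -1.864 -0.831 -4.372
v -3.594 -0.118 -4.409
v -3.165 0.28 -4.73
v -2.828 -0.739 -4.851
v -2.532 0.491 -4.746
v -1.728 -0.195 -4.524
v -2.195 -0.528 -4.866
v -2.692 -0.104 -5.003
v -2.41 0.818 -4.177
v -1.606 0.132 -3.955
v -1.875 0.328 -3.377
v -2.371 0.752 -3.514
v -1.937 0.435 -4.45
v -3.654 -0.552 -3.905
v -2.85 -1.238 -3.683
v -2.889 -1.172 -4.346
v -3.385 -0.748 -4.483
v -3.532 -0.225 -3.336
v -2.728 -0.911 -3.114
v -2.568 -0.316 -2.857
v -3.065 0.108 -2.994
v -3.323 -0.855 -3.41
v 2.025 1.217 -4.336
v 2.621 1.028 -4.095
v 1.215 0.263 -3.084
v 2.563 1.277 -3.942
v 2.4 1.515 -3.866
v 2.161 1.693 -3.884
v 1.896 1.778 -3.992
v 1.657 1.751 -4.167
v 1.49 1.619 -4.376
v 1.429 1.407 -4.577
v 1.487 1.157 -4.73
v 1.65 0.92 -4.805
v 1.889 0.741 -4.787
v 2.154 0.657 -4.68
v 2.393 0.684 -4.504
v 2.56 0.816 -4.296
v -3.544 -1.286 -1.423
v -3.279 -0.146 0.381
v -3.036 -0.003 -2.309
v -2.772 1.137 -0.505
v -1.488 -1.997 -1.275
v -1.224 -0.857 0.529
v -0.981 -0.714 -2.161
v -0.716 0.426 -0.357
f 2 1 5
f 2 5 3
f 3 5 6
f 3 6 4
f 5 1 7
f 5 7 6
f 6 7 8
f 6 8 4
f 7 1 9
f 7 9 8
f 8 9 10
f 8 10 4
f 9 1 11
f 9 11 10
f 10 11 12
f 10 12 4
f 11 1 13
f 11 13 12
f 12 13 14
f 12 14 4
f 13 1 15
f 13 15 14
f 14 15 16
f 14 16 4
f 15 1 17
f 15 17 16
f 16 17 18
f 16 18 4
f 17 1 2
f 17 2 18
f 18 2 3
f 18 3 4
f 19 56 35
f 56 30 59
f 35 59 24
f 56 59 35
f 19 35 31
f 35 24 36
f 31 36 20
f 35 36 31
f 19 31 40
f 31 20 41
f 40 41 26
f 31 41 40
f 19 40 52
f 40 26 55
f 52 55 29
f 40 55 52
f 19 52 56
f 52 29 60
f 56 60 30
f 52 60 56
f 20 36 47
f 36 24 50
f 47 50 28
f 36 50 47
f 24 59 37
f 59 30 58
f 37 58 23
f 59 58 37
f 30 60 57
f 60 29 53
f 57 53 21
f 60 53 57
f 29 55 54
f 55 26 42
f 54 42 25
f 55 42 54
f 26 41 46
f 41 20 43
f 46 43 27
f 41 43 46
f 22 48 34
f 48 28 49
f 34 49 23
f 48 49 34
f 22 34 32
f 34 23 33
f 32 33 21
f 34 33 32
f 22 32 39
f 32 21 38
f 39 38 25
f 32 38 39
f 22 39 44
f 39 25 45
f 44 45 27
f 39 45 44
f 22 44 48
f 44 27 51
f 48 51 28
f 44 51 48
f 23 49 37
f 49 28 50
f 37 50 24
f 49 50 37
f 21 33 57
f 33 23 58
f 57 58 30
f 33 58 57
f 25 38 54
f 38 21 53
f 54 53 29
f 38 53 54
f 27 45 46
f 45 25 42
f 46 42 26
f 45 42 46
f 28 51 47
f 51 27 43
f 47 43 20
f 51 43 47
f 62 61 64
f 62 64 63
f 64 61 65
f 64 65 63
f 65 61 66
f 65 66 63
f 66 61 67
f 66 67 63
f 67 61 68
f 67 68 63
f 68 61 69
f 68 69 63
f 69 61 70
f 69 70 63
f 70 61 71
f 70 71 63
f 71 61 72
f 71 72 63
f 72 61 73
f 72 73 63
f 73 61 74
f 73 74 63
f 74 61 75
f 74 75 63
f 75 61 76
f 75 76 63
f 76 61 62
f 76 62 63
f 78 80 77
f 81 78 77
f 77 80 79
f 79 81 77
f 78 84 80
f 82 78 81
f 82 84 78
f 80 84 79
f 83 81 79
f 79 84 83
f 83 82 81
f 84 82 83



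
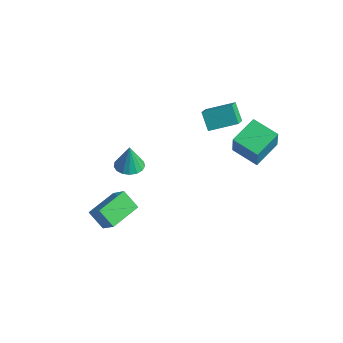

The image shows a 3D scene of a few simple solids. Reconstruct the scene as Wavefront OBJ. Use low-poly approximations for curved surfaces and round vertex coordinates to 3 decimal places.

v -1.943 -5.005 -2.42
v -0.907 -5.108 -1.327
v -2.022 -2.954 -2.152
v -0.986 -3.057 -1.058
v -0.934 -4.843 -3.362
v 0.102 -4.946 -2.268
v -1.013 -2.792 -3.093
v 0.023 -2.895 -2
v -2.677 -1.004 -1.319
v -1.97 -0.399 -1.332
v -2.703 -0.936 0.399
v -2.332 -0.141 -1.348
v -2.773 -0.08 -1.357
v -3.192 -0.231 -1.358
v -3.493 -0.559 -1.349
v -3.607 -0.989 -1.334
v -3.507 -1.422 -1.315
v -3.218 -1.76 -1.298
v -2.805 -1.924 -1.285
v -2.362 -1.878 -1.28
v -1.991 -1.631 -1.284
v -1.778 -1.241 -1.296
v -1.77 -0.796 -1.313
v 2.407 2.472 1.428
v 2.799 2.06 3.04
v 2.264 4.348 1.942
v 2.655 3.935 3.555
v 4.145 2.705 1.065
v 4.536 2.292 2.678
v 4.001 4.58 1.58
v 4.393 4.168 3.192
v 0.772 2.115 2.36
v -0.083 2.43 3.343
v 0.183 3.062 1.546
v -0.671 3.376 2.529
v 1.971 3.404 2.991
v 1.117 3.718 3.974
v 1.383 4.35 2.177
v 0.528 4.665 3.16
f 2 4 1
f 5 2 1
f 1 4 3
f 3 5 1
f 2 8 4
f 6 2 5
f 6 8 2
f 4 8 3
f 7 5 3
f 3 8 7
f 7 6 5
f 8 6 7
f 10 9 12
f 10 12 11
f 12 9 13
f 12 13 11
f 13 9 14
f 13 14 11
f 14 9 15
f 14 15 11
f 15 9 16
f 15 16 11
f 16 9 17
f 16 17 11
f 17 9 18
f 17 18 11
f 18 9 19
f 18 19 11
f 19 9 20
f 19 20 11
f 20 9 21
f 20 21 11
f 21 9 22
f 21 22 11
f 22 9 23
f 22 23 11
f 23 9 10
f 23 10 11
f 25 27 24
f 28 25 24
f 24 27 26
f 26 28 24
f 25 31 27
f 29 25 28
f 29 31 25
f 27 31 26
f 30 28 26
f 26 31 30
f 30 29 28
f 31 29 30
f 33 35 32
f 36 33 32
f 32 35 34
f 34 36 32
f 33 39 35
f 37 33 36
f 37 39 33
f 35 39 34
f 38 36 34
f 34 39 38
f 38 37 36
f 39 37 38



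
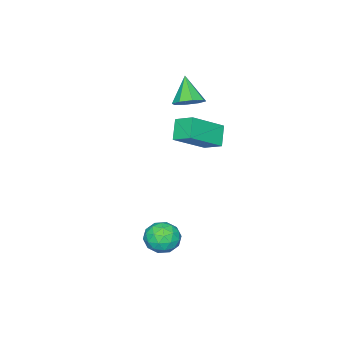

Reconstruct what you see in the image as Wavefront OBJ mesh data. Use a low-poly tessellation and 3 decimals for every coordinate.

v -0.36 -1.412 1.683
v 1.363 -1.981 2.91
v -0.388 -0.394 2.194
v 1.335 -0.962 3.421
v 0.405 -0.958 0.819
v 2.128 -1.526 2.046
v 0.377 0.061 1.33
v 2.1 -0.508 2.557
v 3.306 -0.236 -3.266
v 3.944 -0.005 -3.955
v 3.596 -1.755 -3.505
v 4.234 -1.524 -4.194
v 4.43 -1.325 -3.268
v 4.25 -0.386 -3.12
v 3.29 -1.374 -4.34
v 3.11 -0.435 -4.192
v 3.934 -0.708 -4.619
v 4.639 -0.678 -3.956
v 2.901 -1.082 -3.504
v 3.606 -1.052 -2.841
v 3.599 0.013 -3.589
v 3.941 -1.773 -3.871
v 4.055 -1.656 -3.326
v 4.431 -1.52 -3.732
v 3.779 -0.211 -3.098
v 4.154 -0.075 -3.504
v 4.44 -0.851 -3.1
v 3.386 -1.685 -3.956
v 3.761 -1.549 -4.362
v 3.109 -0.24 -3.728
v 3.485 -0.104 -4.134
v 3.1 -0.909 -4.36
v 3.969 -0.265 -4.385
v 4.14 -1.158 -4.525
v 3.584 -1.069 -4.611
v 3.479 -0.518 -4.524
v 4.383 -0.247 -3.995
v 4.554 -1.14 -4.136
v 4.668 -1.023 -3.592
v 4.563 -0.471 -3.505
v 4.377 -0.66 -4.385
v 2.986 -0.62 -3.324
v 3.157 -1.513 -3.465
v 2.977 -1.289 -3.955
v 2.872 -0.737 -3.868
v 3.4 -0.602 -2.935
v 3.571 -1.495 -3.075
v 4.061 -1.242 -2.936
v 3.956 -0.691 -2.849
v 3.163 -1.1 -3.075
v -1.474 -3.335 2.176
v -0.809 -3.88 2.201
v -2.186 -4.145 3.464
v -0.717 -3.352 2.583
v -1.069 -2.814 2.727
v -1.658 -2.582 2.548
v -2.14 -2.791 2.151
v -2.232 -3.318 1.768
v -1.88 -3.856 1.624
v -1.291 -4.088 1.804
f 2 4 1
f 5 2 1
f 1 4 3
f 3 5 1
f 2 8 4
f 6 2 5
f 6 8 2
f 4 8 3
f 7 5 3
f 3 8 7
f 7 6 5
f 8 6 7
f 9 46 25
f 46 20 49
f 25 49 14
f 46 49 25
f 9 25 21
f 25 14 26
f 21 26 10
f 25 26 21
f 9 21 30
f 21 10 31
f 30 31 16
f 21 31 30
f 9 30 42
f 30 16 45
f 42 45 19
f 30 45 42
f 9 42 46
f 42 19 50
f 46 50 20
f 42 50 46
f 10 26 37
f 26 14 40
f 37 40 18
f 26 40 37
f 14 49 27
f 49 20 48
f 27 48 13
f 49 48 27
f 20 50 47
f 50 19 43
f 47 43 11
f 50 43 47
f 19 45 44
f 45 16 32
f 44 32 15
f 45 32 44
f 16 31 36
f 31 10 33
f 36 33 17
f 31 33 36
f 12 38 24
f 38 18 39
f 24 39 13
f 38 39 24
f 12 24 22
f 24 13 23
f 22 23 11
f 24 23 22
f 12 22 29
f 22 11 28
f 29 28 15
f 22 28 29
f 12 29 34
f 29 15 35
f 34 35 17
f 29 35 34
f 12 34 38
f 34 17 41
f 38 41 18
f 34 41 38
f 13 39 27
f 39 18 40
f 27 40 14
f 39 40 27
f 11 23 47
f 23 13 48
f 47 48 20
f 23 48 47
f 15 28 44
f 28 11 43
f 44 43 19
f 28 43 44
f 17 35 36
f 35 15 32
f 36 32 16
f 35 32 36
f 18 41 37
f 41 17 33
f 37 33 10
f 41 33 37
f 52 51 54
f 52 54 53
f 54 51 55
f 54 55 53
f 55 51 56
f 55 56 53
f 56 51 57
f 56 57 53
f 57 51 58
f 57 58 53
f 58 51 59
f 58 59 53
f 59 51 60
f 59 60 53
f 60 51 52
f 60 52 53



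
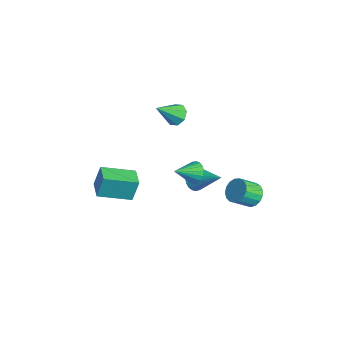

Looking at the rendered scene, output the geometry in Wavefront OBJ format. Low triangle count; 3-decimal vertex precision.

v -2.248 1.392 -4.056
v -1.712 1.131 -4.589
v -0.772 2.188 -2.964
v -1.779 1.413 -4.704
v -1.918 1.692 -4.72
v -2.107 1.926 -4.635
v -2.317 2.078 -4.462
v -2.517 2.126 -4.227
v -2.676 2.062 -3.966
v -2.769 1.896 -3.718
v -2.783 1.654 -3.522
v -2.716 1.371 -3.408
v -2.577 1.092 -3.391
v -2.388 0.859 -3.477
v -2.178 0.706 -3.65
v -1.978 0.659 -3.885
v -1.82 0.722 -4.146
v -1.726 0.888 -4.393
v -2.402 0.264 2.331
v -2.022 0.685 2.775
v -2.418 -0.984 3.529
v -2.565 0.751 2.836
v -3.013 0.532 2.602
v -3.103 0.156 2.209
v -2.782 -0.157 1.887
v -2.238 -0.222 1.826
v -1.79 -0.003 2.061
v -1.701 0.373 2.454
v -1.479 0.92 -2.504
v -1.262 1.284 -1.897
v -1.501 -0.38 -1.716
v -1.591 1.3 -1.879
v -1.897 1.241 -1.985
v -2.121 1.119 -2.193
v -2.217 0.957 -2.463
v -2.167 0.787 -2.741
v -1.981 0.644 -2.972
v -1.696 0.556 -3.111
v -1.368 0.539 -3.129
v -1.061 0.598 -3.023
v -0.838 0.721 -2.815
v -0.741 0.883 -2.545
v -0.791 1.052 -2.267
v -0.977 1.195 -2.036
v 0.565 3.399 -3.979
v 1.311 3.194 -4.137
v 1.222 2.176 -3.239
v 0.475 2.381 -3.081
v 1.343 3.441 -3.853
v 1.254 2.424 -2.955
v 1.197 3.679 -3.598
v 1.108 2.662 -2.7
v 0.906 3.853 -3.431
v 0.817 2.836 -2.532
v 0.537 3.923 -3.389
v 0.447 2.905 -2.49
v 0.174 3.872 -3.482
v 0.085 2.855 -2.584
v -0.099 3.713 -3.689
v -0.189 2.696 -2.791
v -0.221 3.482 -3.963
v -0.31 2.465 -3.065
v -0.162 3.232 -4.24
v -0.251 2.215 -3.342
v 0.063 3.02 -4.458
v -0.026 2.003 -3.559
v 0.403 2.895 -4.566
v 0.314 1.878 -3.667
v 0.78 2.885 -4.539
v 0.691 1.868 -3.641
v 1.108 2.993 -4.385
v 1.018 1.976 -3.486
v -2.604 -4.736 -1.64
v -2.647 -4.274 -0.351
v -1.893 -2.969 -2.249
v -1.936 -2.507 -0.96
v -1.464 -5.133 -1.46
v -1.507 -4.671 -0.171
v -0.753 -3.366 -2.069
v -0.796 -2.904 -0.78
f 2 1 4
f 2 4 3
f 4 1 5
f 4 5 3
f 5 1 6
f 5 6 3
f 6 1 7
f 6 7 3
f 7 1 8
f 7 8 3
f 8 1 9
f 8 9 3
f 9 1 10
f 9 10 3
f 10 1 11
f 10 11 3
f 11 1 12
f 11 12 3
f 12 1 13
f 12 13 3
f 13 1 14
f 13 14 3
f 14 1 15
f 14 15 3
f 15 1 16
f 15 16 3
f 16 1 17
f 16 17 3
f 17 1 18
f 17 18 3
f 18 1 2
f 18 2 3
f 20 19 22
f 20 22 21
f 22 19 23
f 22 23 21
f 23 19 24
f 23 24 21
f 24 19 25
f 24 25 21
f 25 19 26
f 25 26 21
f 26 19 27
f 26 27 21
f 27 19 28
f 27 28 21
f 28 19 20
f 28 20 21
f 30 29 32
f 30 32 31
f 32 29 33
f 32 33 31
f 33 29 34
f 33 34 31
f 34 29 35
f 34 35 31
f 35 29 36
f 35 36 31
f 36 29 37
f 36 37 31
f 37 29 38
f 37 38 31
f 38 29 39
f 38 39 31
f 39 29 40
f 39 40 31
f 40 29 41
f 40 41 31
f 41 29 42
f 41 42 31
f 42 29 43
f 42 43 31
f 43 29 44
f 43 44 31
f 44 29 30
f 44 30 31
f 46 45 49
f 46 49 47
f 47 49 50
f 47 50 48
f 49 45 51
f 49 51 50
f 50 51 52
f 50 52 48
f 51 45 53
f 51 53 52
f 52 53 54
f 52 54 48
f 53 45 55
f 53 55 54
f 54 55 56
f 54 56 48
f 55 45 57
f 55 57 56
f 56 57 58
f 56 58 48
f 57 45 59
f 57 59 58
f 58 59 60
f 58 60 48
f 59 45 61
f 59 61 60
f 60 61 62
f 60 62 48
f 61 45 63
f 61 63 62
f 62 63 64
f 62 64 48
f 63 45 65
f 63 65 64
f 64 65 66
f 64 66 48
f 65 45 67
f 65 67 66
f 66 67 68
f 66 68 48
f 67 45 69
f 67 69 68
f 68 69 70
f 68 70 48
f 69 45 71
f 69 71 70
f 70 71 72
f 70 72 48
f 71 45 46
f 71 46 72
f 72 46 47
f 72 47 48
f 74 76 73
f 77 74 73
f 73 76 75
f 75 77 73
f 74 80 76
f 78 74 77
f 78 80 74
f 76 80 75
f 79 77 75
f 75 80 79
f 79 78 77
f 80 78 79



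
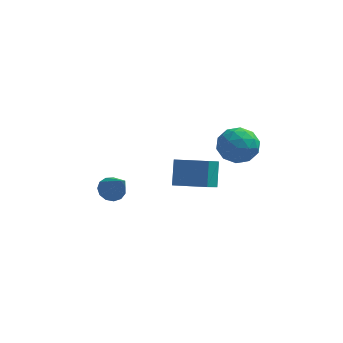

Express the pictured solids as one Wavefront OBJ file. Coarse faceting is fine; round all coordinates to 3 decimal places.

v -0.483 -2.432 -0.941
v -0.877 -3.441 -0.204
v -0.493 -1.562 0.243
v -0.886 -2.571 0.981
v 1.186 -2.849 -0.621
v 0.793 -3.858 0.117
v 1.177 -1.979 0.564
v 0.783 -2.988 1.301
v 1.191 -2.324 2.182
v 2.099 -1.826 1.865
v 2.141 -3.654 2.815
v 3.049 -3.156 2.498
v 2.463 -2.747 3.311
v 1.875 -1.925 2.92
v 2.365 -3.555 1.76
v 1.777 -2.733 1.369
v 2.824 -2.587 1.604
v 2.885 -2.087 2.563
v 1.355 -3.393 2.117
v 1.416 -2.893 3.076
v 1.561 -1.959 1.968
v 2.679 -3.521 2.712
v 2.334 -3.281 3.19
v 2.868 -2.988 3.004
v 1.43 -2.017 2.588
v 1.964 -1.724 2.402
v 2.178 -2.265 3.252
v 2.276 -3.756 2.278
v 2.81 -3.463 2.092
v 1.372 -2.492 1.676
v 1.906 -2.199 1.49
v 2.062 -3.215 1.428
v 2.521 -2.113 1.628
v 3.08 -2.894 2
v 2.678 -3.129 1.566
v 2.332 -2.646 1.337
v 2.557 -1.819 2.192
v 3.116 -2.6 2.564
v 2.771 -2.36 3.042
v 2.426 -1.877 2.812
v 2.983 -2.266 2.039
v 1.124 -2.88 2.116
v 1.683 -3.661 2.488
v 1.814 -3.603 1.868
v 1.469 -3.12 1.638
v 1.16 -2.586 2.68
v 1.719 -3.367 3.052
v 1.908 -2.834 3.343
v 1.562 -2.351 3.114
v 1.257 -3.214 2.641
v -4.156 -0.518 -2.961
v -3.535 -0.12 -3.026
v -3.344 -1.542 -1.499
v -3.775 0.081 -2.752
v -4.136 0.093 -2.543
v -4.503 -0.09 -2.467
v -4.76 -0.408 -2.548
v -4.825 -0.762 -2.76
v -4.677 -1.038 -3.035
v -4.364 -1.149 -3.287
v -3.984 -1.06 -3.435
v -3.659 -0.798 -3.433
v -3.492 -0.448 -3.28
f 2 4 1
f 5 2 1
f 1 4 3
f 3 5 1
f 2 8 4
f 6 2 5
f 6 8 2
f 4 8 3
f 7 5 3
f 3 8 7
f 7 6 5
f 8 6 7
f 9 46 25
f 46 20 49
f 25 49 14
f 46 49 25
f 9 25 21
f 25 14 26
f 21 26 10
f 25 26 21
f 9 21 30
f 21 10 31
f 30 31 16
f 21 31 30
f 9 30 42
f 30 16 45
f 42 45 19
f 30 45 42
f 9 42 46
f 42 19 50
f 46 50 20
f 42 50 46
f 10 26 37
f 26 14 40
f 37 40 18
f 26 40 37
f 14 49 27
f 49 20 48
f 27 48 13
f 49 48 27
f 20 50 47
f 50 19 43
f 47 43 11
f 50 43 47
f 19 45 44
f 45 16 32
f 44 32 15
f 45 32 44
f 16 31 36
f 31 10 33
f 36 33 17
f 31 33 36
f 12 38 24
f 38 18 39
f 24 39 13
f 38 39 24
f 12 24 22
f 24 13 23
f 22 23 11
f 24 23 22
f 12 22 29
f 22 11 28
f 29 28 15
f 22 28 29
f 12 29 34
f 29 15 35
f 34 35 17
f 29 35 34
f 12 34 38
f 34 17 41
f 38 41 18
f 34 41 38
f 13 39 27
f 39 18 40
f 27 40 14
f 39 40 27
f 11 23 47
f 23 13 48
f 47 48 20
f 23 48 47
f 15 28 44
f 28 11 43
f 44 43 19
f 28 43 44
f 17 35 36
f 35 15 32
f 36 32 16
f 35 32 36
f 18 41 37
f 41 17 33
f 37 33 10
f 41 33 37
f 52 51 54
f 52 54 53
f 54 51 55
f 54 55 53
f 55 51 56
f 55 56 53
f 56 51 57
f 56 57 53
f 57 51 58
f 57 58 53
f 58 51 59
f 58 59 53
f 59 51 60
f 59 60 53
f 60 51 61
f 60 61 53
f 61 51 62
f 61 62 53
f 62 51 63
f 62 63 53
f 63 51 52
f 63 52 53

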